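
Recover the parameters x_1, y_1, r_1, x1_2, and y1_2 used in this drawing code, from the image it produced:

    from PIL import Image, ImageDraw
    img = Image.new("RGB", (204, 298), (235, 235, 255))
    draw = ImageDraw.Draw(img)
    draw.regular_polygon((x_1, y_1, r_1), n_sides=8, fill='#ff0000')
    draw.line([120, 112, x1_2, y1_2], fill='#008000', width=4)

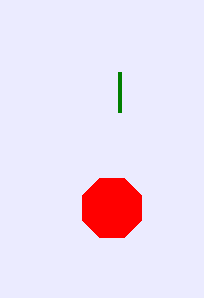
x_1 = 112, y_1 = 208, r_1 = 32, x1_2 = 120, y1_2 = 72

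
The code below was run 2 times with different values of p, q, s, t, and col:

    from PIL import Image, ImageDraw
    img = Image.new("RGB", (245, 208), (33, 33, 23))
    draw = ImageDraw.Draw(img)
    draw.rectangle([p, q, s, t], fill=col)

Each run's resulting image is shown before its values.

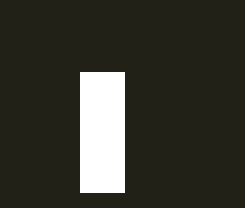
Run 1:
p = 80; q = 72; s = 124; t = 192; col = 'white'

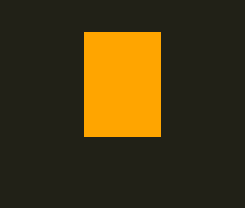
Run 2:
p = 84; q = 32; s = 160; t = 136; col = 'orange'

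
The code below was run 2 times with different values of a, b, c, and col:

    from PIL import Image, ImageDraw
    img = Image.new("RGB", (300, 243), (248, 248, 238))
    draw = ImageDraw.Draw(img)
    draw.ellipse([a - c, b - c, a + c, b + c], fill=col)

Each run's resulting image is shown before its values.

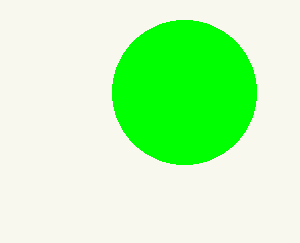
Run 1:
a = 184
b = 92
c = 72
col = 'lime'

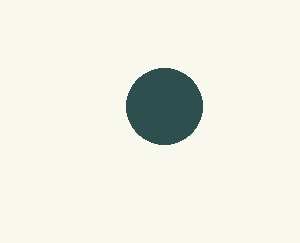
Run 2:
a = 164; b = 106; c = 38; col = 'darkslategray'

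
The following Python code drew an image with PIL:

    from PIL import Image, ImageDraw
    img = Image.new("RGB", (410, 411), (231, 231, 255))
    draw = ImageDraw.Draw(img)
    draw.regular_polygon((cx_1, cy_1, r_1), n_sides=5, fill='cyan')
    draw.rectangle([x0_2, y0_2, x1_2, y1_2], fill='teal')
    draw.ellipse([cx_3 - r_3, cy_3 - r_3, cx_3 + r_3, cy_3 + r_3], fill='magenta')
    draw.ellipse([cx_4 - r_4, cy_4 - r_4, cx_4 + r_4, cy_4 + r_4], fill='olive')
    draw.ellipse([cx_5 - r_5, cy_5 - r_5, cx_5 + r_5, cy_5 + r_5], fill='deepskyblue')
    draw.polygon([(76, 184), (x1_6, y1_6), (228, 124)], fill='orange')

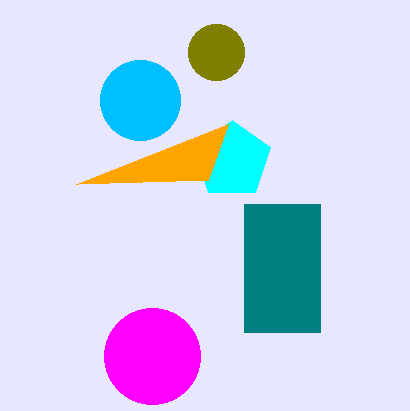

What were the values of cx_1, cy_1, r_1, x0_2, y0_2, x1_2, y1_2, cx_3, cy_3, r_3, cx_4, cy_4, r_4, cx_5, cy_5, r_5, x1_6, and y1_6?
cx_1 = 232
cy_1 = 160
r_1 = 40
x0_2 = 244
y0_2 = 204
x1_2 = 320
y1_2 = 332
cx_3 = 152
cy_3 = 356
r_3 = 48
cx_4 = 216
cy_4 = 52
r_4 = 28
cx_5 = 140
cy_5 = 100
r_5 = 40
x1_6 = 208
y1_6 = 180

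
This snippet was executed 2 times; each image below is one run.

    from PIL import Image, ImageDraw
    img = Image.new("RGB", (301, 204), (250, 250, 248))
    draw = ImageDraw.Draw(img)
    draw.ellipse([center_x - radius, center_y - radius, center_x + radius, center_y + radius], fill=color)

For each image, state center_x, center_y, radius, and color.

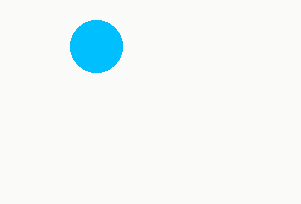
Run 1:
center_x = 96
center_y = 46
radius = 26
color = 'deepskyblue'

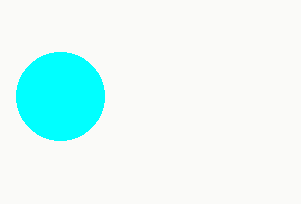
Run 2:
center_x = 60, center_y = 96, radius = 44, color = 'cyan'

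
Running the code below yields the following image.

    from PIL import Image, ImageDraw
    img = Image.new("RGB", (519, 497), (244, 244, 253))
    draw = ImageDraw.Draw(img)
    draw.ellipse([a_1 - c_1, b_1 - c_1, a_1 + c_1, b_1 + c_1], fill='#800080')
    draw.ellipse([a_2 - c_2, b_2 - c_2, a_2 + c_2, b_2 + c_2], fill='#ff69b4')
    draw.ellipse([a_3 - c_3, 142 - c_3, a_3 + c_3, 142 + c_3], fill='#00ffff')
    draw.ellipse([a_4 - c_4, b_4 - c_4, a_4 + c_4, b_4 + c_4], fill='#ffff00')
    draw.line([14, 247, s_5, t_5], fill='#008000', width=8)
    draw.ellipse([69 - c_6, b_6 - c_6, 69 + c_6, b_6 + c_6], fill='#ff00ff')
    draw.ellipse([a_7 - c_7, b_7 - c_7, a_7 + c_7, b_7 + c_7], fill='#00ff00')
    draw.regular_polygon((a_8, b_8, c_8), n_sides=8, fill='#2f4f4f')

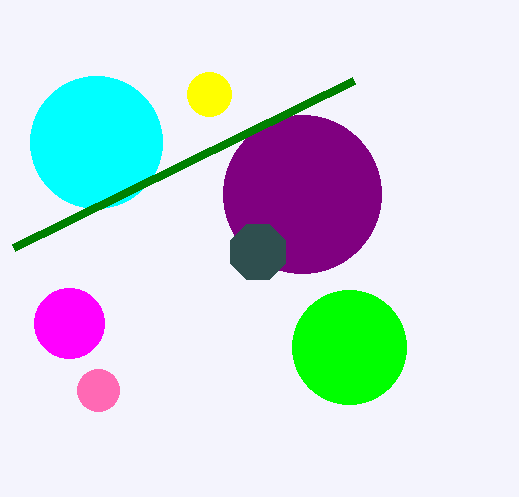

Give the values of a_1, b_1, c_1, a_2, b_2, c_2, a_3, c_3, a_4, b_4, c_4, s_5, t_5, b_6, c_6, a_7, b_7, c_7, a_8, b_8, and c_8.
a_1 = 302; b_1 = 194; c_1 = 79; a_2 = 98; b_2 = 390; c_2 = 21; a_3 = 96; c_3 = 66; a_4 = 209; b_4 = 94; c_4 = 22; s_5 = 354; t_5 = 80; b_6 = 323; c_6 = 35; a_7 = 349; b_7 = 347; c_7 = 57; a_8 = 258; b_8 = 252; c_8 = 30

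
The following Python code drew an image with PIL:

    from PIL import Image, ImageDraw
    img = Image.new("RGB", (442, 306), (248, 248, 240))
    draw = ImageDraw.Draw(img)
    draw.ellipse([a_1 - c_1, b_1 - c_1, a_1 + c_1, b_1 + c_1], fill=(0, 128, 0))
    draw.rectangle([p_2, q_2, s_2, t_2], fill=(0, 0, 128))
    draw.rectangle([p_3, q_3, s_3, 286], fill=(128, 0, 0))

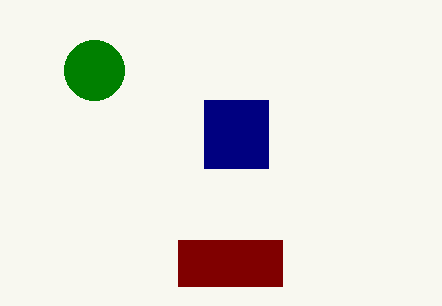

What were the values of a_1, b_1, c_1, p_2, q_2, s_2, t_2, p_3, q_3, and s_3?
a_1 = 94, b_1 = 70, c_1 = 30, p_2 = 204, q_2 = 100, s_2 = 268, t_2 = 168, p_3 = 178, q_3 = 240, s_3 = 282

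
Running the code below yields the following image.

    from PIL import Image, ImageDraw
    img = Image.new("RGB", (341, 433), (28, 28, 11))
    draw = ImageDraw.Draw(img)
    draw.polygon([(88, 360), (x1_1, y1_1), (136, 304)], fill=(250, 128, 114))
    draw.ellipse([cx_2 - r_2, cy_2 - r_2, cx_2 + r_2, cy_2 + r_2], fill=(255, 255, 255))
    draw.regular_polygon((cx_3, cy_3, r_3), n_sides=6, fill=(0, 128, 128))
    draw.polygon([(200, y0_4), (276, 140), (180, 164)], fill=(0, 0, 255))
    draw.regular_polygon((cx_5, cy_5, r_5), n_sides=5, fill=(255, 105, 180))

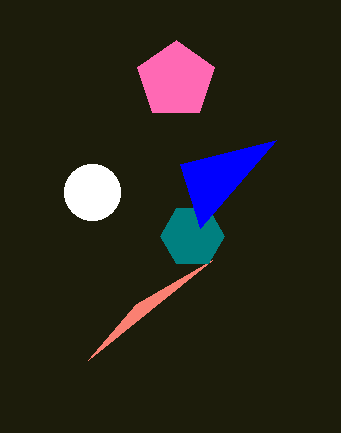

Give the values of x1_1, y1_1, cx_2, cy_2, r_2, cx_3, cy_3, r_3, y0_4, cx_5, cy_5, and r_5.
x1_1 = 212
y1_1 = 260
cx_2 = 92
cy_2 = 192
r_2 = 28
cx_3 = 192
cy_3 = 236
r_3 = 32
y0_4 = 228
cx_5 = 176
cy_5 = 80
r_5 = 40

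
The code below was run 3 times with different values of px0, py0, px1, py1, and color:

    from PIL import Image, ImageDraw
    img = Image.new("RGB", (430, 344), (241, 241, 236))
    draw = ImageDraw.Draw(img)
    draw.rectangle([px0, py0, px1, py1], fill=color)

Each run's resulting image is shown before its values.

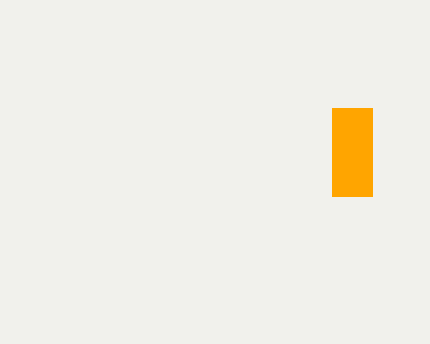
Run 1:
px0 = 332
py0 = 108
px1 = 372
py1 = 196
color = 'orange'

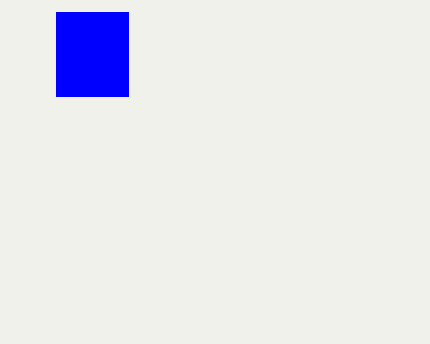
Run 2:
px0 = 56, py0 = 12, px1 = 128, py1 = 96, color = 'blue'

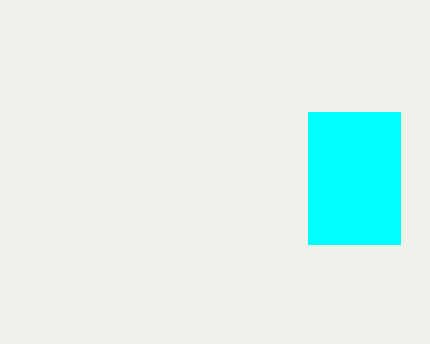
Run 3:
px0 = 308; py0 = 112; px1 = 400; py1 = 244; color = 'cyan'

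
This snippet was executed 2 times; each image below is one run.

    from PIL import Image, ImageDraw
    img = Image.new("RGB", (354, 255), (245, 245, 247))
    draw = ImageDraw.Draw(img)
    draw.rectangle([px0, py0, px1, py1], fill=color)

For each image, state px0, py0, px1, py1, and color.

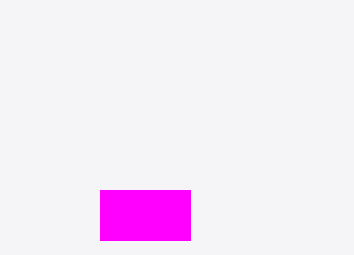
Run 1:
px0 = 100, py0 = 190, px1 = 190, py1 = 240, color = 'magenta'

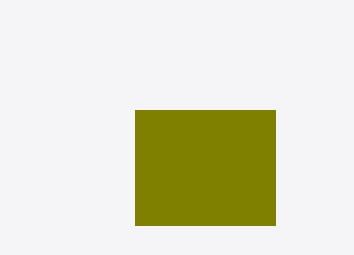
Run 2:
px0 = 135
py0 = 110
px1 = 275
py1 = 225
color = 'olive'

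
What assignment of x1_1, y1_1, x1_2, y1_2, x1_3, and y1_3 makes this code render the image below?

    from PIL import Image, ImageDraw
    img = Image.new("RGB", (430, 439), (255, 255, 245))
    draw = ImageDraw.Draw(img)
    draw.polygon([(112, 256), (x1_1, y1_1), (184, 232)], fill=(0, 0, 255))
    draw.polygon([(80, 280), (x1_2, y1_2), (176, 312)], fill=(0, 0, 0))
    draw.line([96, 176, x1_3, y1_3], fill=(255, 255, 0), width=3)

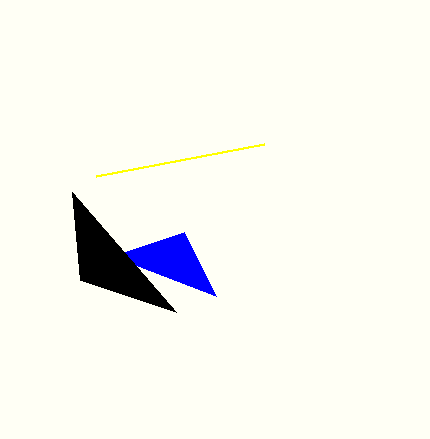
x1_1 = 216; y1_1 = 296; x1_2 = 72; y1_2 = 192; x1_3 = 264; y1_3 = 144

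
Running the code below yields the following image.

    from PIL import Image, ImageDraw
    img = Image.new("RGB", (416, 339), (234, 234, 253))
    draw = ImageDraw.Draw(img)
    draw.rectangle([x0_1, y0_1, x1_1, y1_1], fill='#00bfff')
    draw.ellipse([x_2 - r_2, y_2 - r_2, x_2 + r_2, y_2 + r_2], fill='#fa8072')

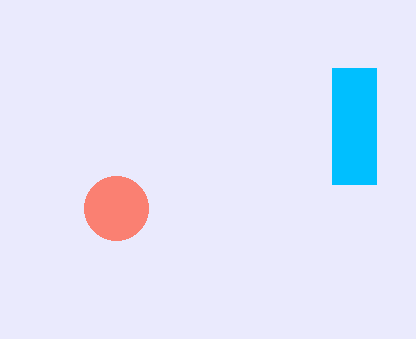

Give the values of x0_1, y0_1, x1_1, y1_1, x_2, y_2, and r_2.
x0_1 = 332; y0_1 = 68; x1_1 = 376; y1_1 = 184; x_2 = 116; y_2 = 208; r_2 = 32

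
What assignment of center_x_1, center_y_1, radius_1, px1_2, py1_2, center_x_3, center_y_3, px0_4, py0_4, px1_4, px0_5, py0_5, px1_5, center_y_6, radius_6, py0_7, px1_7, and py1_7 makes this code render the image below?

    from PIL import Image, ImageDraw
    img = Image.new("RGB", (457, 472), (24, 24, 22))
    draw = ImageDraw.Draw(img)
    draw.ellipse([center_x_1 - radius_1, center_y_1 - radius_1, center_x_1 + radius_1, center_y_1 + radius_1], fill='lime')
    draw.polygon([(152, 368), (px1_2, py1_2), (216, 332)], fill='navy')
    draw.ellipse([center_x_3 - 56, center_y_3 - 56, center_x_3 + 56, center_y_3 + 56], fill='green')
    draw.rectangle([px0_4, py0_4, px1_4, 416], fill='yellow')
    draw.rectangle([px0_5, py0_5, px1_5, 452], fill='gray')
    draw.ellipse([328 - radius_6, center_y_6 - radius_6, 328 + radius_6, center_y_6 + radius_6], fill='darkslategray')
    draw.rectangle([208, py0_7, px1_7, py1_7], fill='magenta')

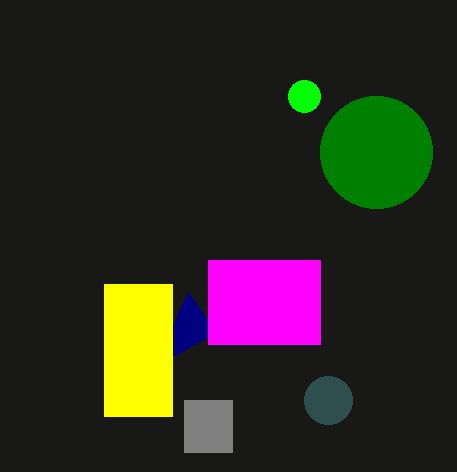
center_x_1 = 304; center_y_1 = 96; radius_1 = 16; px1_2 = 188; py1_2 = 292; center_x_3 = 376; center_y_3 = 152; px0_4 = 104; py0_4 = 284; px1_4 = 172; px0_5 = 184; py0_5 = 400; px1_5 = 232; center_y_6 = 400; radius_6 = 24; py0_7 = 260; px1_7 = 320; py1_7 = 344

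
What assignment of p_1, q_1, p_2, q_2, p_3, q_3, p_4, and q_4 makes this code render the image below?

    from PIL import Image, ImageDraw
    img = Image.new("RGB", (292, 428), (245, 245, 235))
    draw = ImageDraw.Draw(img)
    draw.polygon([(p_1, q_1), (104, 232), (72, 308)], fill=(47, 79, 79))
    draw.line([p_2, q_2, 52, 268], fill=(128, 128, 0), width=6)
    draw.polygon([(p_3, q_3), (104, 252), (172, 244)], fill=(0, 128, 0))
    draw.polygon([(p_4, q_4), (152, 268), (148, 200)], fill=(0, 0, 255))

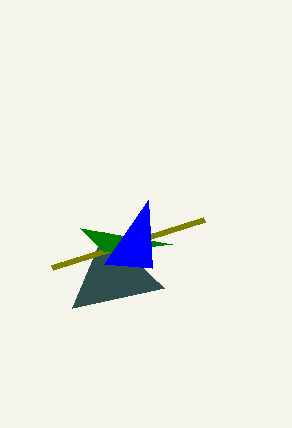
p_1 = 164; q_1 = 288; p_2 = 204; q_2 = 220; p_3 = 80; q_3 = 228; p_4 = 104; q_4 = 264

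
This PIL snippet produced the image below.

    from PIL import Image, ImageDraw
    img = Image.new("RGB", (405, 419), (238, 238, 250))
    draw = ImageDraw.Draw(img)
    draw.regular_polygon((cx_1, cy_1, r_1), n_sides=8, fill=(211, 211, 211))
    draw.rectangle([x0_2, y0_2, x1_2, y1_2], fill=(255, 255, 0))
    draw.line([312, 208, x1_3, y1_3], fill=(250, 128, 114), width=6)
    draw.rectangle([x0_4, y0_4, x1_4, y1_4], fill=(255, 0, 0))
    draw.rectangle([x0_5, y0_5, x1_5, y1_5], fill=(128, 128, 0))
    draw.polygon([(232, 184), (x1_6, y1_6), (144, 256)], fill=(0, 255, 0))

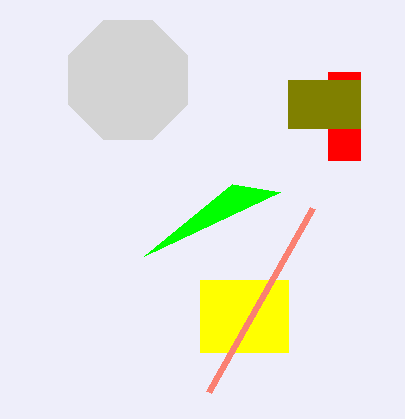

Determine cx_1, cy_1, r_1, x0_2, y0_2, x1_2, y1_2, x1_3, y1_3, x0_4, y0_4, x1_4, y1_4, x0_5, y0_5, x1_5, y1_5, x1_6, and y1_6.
cx_1 = 128, cy_1 = 80, r_1 = 64, x0_2 = 200, y0_2 = 280, x1_2 = 288, y1_2 = 352, x1_3 = 208, y1_3 = 392, x0_4 = 328, y0_4 = 72, x1_4 = 360, y1_4 = 160, x0_5 = 288, y0_5 = 80, x1_5 = 360, y1_5 = 128, x1_6 = 280, y1_6 = 192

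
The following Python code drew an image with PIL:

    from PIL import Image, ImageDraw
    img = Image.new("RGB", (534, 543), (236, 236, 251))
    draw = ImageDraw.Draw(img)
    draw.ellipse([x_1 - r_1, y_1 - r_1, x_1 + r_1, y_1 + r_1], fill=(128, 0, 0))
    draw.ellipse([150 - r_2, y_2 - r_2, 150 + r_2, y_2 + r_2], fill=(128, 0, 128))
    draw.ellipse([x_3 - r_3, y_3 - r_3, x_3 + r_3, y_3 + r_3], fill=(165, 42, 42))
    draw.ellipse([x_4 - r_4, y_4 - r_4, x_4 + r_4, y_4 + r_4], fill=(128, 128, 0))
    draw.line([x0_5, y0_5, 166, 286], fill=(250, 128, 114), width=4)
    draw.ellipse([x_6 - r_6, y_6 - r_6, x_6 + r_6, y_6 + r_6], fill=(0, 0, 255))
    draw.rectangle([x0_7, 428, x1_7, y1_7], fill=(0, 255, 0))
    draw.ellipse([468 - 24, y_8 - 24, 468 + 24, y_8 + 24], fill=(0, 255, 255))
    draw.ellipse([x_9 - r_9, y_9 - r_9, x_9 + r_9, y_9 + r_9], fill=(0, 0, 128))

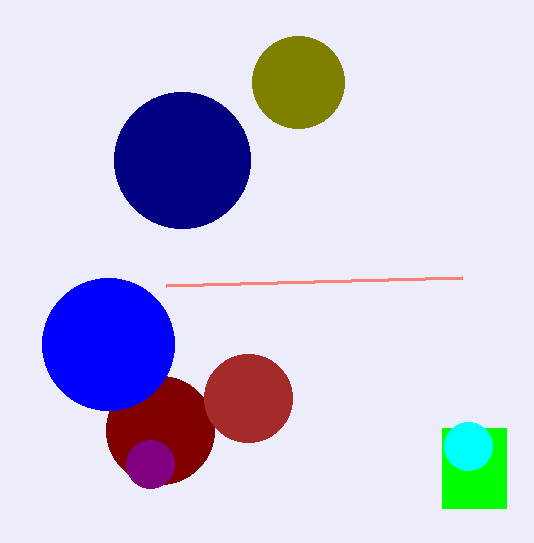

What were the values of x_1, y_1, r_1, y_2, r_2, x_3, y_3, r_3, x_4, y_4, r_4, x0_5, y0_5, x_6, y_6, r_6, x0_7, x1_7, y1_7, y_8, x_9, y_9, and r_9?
x_1 = 160, y_1 = 430, r_1 = 54, y_2 = 464, r_2 = 24, x_3 = 248, y_3 = 398, r_3 = 44, x_4 = 298, y_4 = 82, r_4 = 46, x0_5 = 462, y0_5 = 278, x_6 = 108, y_6 = 344, r_6 = 66, x0_7 = 442, x1_7 = 506, y1_7 = 508, y_8 = 446, x_9 = 182, y_9 = 160, r_9 = 68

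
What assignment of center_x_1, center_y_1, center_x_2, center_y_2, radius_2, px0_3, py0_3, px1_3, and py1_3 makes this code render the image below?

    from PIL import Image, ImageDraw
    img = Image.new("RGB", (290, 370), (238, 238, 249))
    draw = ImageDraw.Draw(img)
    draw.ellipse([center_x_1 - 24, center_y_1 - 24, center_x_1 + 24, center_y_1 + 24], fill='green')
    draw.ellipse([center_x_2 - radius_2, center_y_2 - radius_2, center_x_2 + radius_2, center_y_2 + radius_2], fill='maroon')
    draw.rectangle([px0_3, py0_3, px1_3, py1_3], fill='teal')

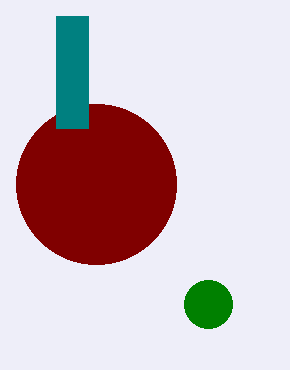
center_x_1 = 208; center_y_1 = 304; center_x_2 = 96; center_y_2 = 184; radius_2 = 80; px0_3 = 56; py0_3 = 16; px1_3 = 88; py1_3 = 128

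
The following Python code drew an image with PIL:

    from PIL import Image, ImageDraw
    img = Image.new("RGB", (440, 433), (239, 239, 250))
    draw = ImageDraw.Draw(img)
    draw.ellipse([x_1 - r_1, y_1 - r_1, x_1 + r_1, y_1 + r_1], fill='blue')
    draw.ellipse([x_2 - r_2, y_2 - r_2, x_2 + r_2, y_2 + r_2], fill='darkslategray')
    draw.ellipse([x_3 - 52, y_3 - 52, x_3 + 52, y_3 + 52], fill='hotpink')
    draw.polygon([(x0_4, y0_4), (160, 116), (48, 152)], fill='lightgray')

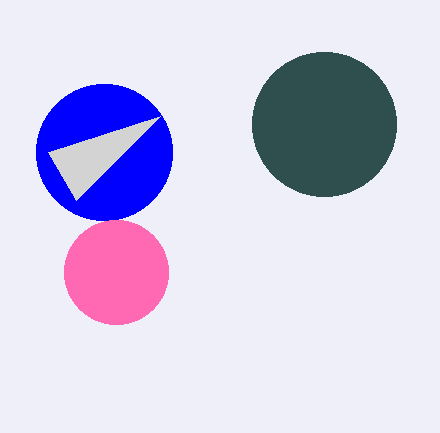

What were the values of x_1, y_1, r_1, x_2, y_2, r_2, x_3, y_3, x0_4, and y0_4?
x_1 = 104, y_1 = 152, r_1 = 68, x_2 = 324, y_2 = 124, r_2 = 72, x_3 = 116, y_3 = 272, x0_4 = 76, y0_4 = 200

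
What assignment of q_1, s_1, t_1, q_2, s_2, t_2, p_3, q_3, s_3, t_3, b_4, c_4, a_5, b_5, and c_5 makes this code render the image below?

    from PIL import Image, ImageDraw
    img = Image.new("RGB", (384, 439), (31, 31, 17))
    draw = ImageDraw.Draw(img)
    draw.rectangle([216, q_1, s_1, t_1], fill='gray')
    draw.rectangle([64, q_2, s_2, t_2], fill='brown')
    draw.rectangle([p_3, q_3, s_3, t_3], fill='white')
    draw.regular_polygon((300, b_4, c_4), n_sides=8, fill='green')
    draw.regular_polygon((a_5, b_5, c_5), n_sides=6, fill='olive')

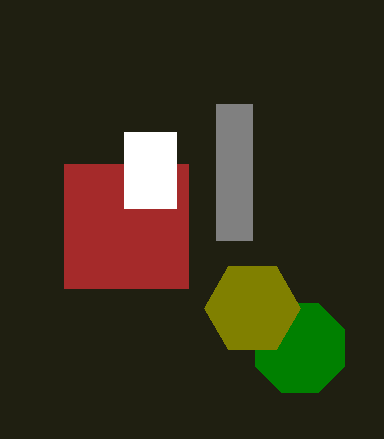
q_1 = 104
s_1 = 252
t_1 = 240
q_2 = 164
s_2 = 188
t_2 = 288
p_3 = 124
q_3 = 132
s_3 = 176
t_3 = 208
b_4 = 348
c_4 = 48
a_5 = 252
b_5 = 308
c_5 = 48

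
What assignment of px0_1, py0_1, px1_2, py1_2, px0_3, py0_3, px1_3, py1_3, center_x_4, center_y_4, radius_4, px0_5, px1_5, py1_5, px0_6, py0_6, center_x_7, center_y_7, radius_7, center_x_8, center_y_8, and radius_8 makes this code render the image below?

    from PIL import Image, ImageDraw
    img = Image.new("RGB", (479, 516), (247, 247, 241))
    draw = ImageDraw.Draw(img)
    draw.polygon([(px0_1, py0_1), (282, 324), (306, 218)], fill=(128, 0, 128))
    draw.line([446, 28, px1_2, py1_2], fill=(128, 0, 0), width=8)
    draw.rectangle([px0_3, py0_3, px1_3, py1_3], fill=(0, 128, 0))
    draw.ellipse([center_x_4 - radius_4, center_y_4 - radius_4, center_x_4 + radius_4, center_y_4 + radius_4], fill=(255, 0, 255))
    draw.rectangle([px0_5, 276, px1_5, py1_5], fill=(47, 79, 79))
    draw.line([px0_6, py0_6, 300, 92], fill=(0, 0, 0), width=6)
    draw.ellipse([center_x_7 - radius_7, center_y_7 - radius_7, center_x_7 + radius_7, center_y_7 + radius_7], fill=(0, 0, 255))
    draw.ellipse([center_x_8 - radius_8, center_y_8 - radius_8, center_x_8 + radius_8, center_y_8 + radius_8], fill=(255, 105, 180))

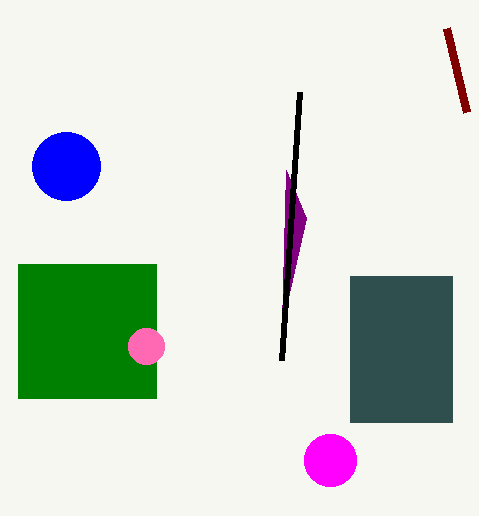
px0_1 = 286, py0_1 = 170, px1_2 = 466, py1_2 = 112, px0_3 = 18, py0_3 = 264, px1_3 = 156, py1_3 = 398, center_x_4 = 330, center_y_4 = 460, radius_4 = 26, px0_5 = 350, px1_5 = 452, py1_5 = 422, px0_6 = 282, py0_6 = 360, center_x_7 = 66, center_y_7 = 166, radius_7 = 34, center_x_8 = 146, center_y_8 = 346, radius_8 = 18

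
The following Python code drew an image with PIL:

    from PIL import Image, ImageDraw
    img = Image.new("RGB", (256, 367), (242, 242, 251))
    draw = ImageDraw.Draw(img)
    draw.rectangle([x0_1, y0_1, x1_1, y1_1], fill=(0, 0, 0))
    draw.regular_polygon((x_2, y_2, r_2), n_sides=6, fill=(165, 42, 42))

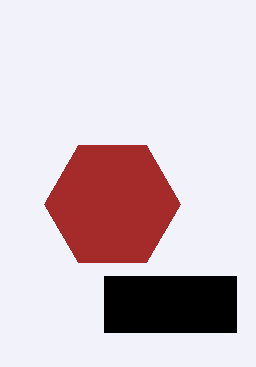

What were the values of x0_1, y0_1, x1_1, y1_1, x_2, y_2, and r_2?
x0_1 = 104; y0_1 = 276; x1_1 = 236; y1_1 = 332; x_2 = 112; y_2 = 204; r_2 = 68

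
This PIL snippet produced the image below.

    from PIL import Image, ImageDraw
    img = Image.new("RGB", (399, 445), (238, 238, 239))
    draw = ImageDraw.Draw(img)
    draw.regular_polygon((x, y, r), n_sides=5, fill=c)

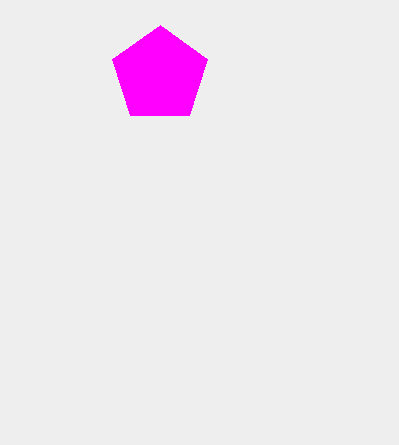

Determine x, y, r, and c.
x = 160
y = 75
r = 50
c = 'magenta'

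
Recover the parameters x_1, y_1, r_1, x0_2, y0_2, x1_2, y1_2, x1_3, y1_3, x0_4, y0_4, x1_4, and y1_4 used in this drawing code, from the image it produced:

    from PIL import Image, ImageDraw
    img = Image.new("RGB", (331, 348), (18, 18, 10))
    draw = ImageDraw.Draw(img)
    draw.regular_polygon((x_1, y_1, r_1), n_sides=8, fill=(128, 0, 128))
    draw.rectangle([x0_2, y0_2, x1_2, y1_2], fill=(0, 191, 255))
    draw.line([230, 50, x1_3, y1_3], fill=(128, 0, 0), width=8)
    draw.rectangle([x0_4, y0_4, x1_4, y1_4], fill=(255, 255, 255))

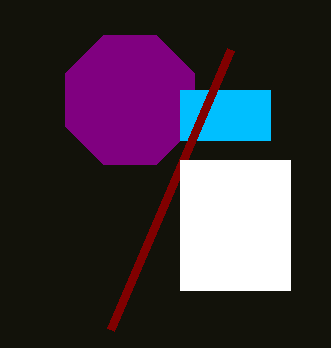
x_1 = 130, y_1 = 100, r_1 = 70, x0_2 = 180, y0_2 = 90, x1_2 = 270, y1_2 = 140, x1_3 = 110, y1_3 = 330, x0_4 = 180, y0_4 = 160, x1_4 = 290, y1_4 = 290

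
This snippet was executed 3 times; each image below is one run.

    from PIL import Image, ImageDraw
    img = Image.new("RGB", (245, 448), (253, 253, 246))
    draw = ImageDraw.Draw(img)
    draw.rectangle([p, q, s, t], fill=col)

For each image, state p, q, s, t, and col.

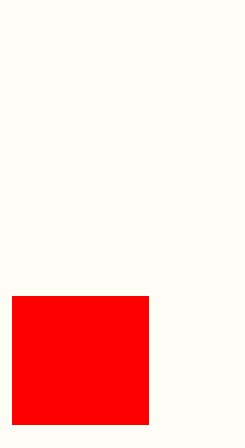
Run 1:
p = 12, q = 296, s = 148, t = 424, col = 'red'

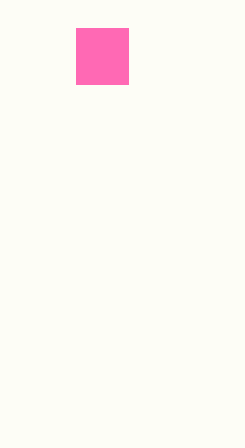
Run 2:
p = 76
q = 28
s = 128
t = 84
col = 'hotpink'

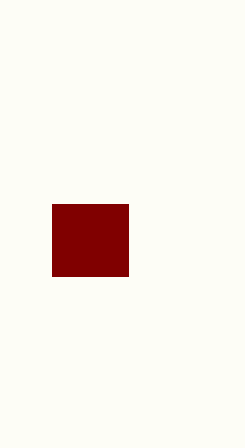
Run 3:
p = 52, q = 204, s = 128, t = 276, col = 'maroon'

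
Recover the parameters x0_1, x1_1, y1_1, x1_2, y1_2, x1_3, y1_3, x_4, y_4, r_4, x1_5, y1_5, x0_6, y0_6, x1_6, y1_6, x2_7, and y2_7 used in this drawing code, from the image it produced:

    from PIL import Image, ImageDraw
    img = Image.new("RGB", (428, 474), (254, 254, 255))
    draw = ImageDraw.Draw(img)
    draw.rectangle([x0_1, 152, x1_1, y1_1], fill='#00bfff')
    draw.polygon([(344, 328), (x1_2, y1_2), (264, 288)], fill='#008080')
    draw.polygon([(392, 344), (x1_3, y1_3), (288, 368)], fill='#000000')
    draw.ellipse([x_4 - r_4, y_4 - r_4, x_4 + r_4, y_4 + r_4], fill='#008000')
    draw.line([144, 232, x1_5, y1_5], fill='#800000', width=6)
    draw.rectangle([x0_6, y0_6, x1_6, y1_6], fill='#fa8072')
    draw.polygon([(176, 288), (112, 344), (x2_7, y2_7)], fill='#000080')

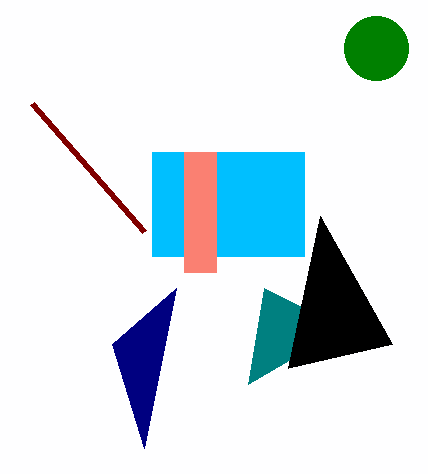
x0_1 = 152
x1_1 = 304
y1_1 = 256
x1_2 = 248
y1_2 = 384
x1_3 = 320
y1_3 = 216
x_4 = 376
y_4 = 48
r_4 = 32
x1_5 = 32
y1_5 = 104
x0_6 = 184
y0_6 = 152
x1_6 = 216
y1_6 = 272
x2_7 = 144
y2_7 = 448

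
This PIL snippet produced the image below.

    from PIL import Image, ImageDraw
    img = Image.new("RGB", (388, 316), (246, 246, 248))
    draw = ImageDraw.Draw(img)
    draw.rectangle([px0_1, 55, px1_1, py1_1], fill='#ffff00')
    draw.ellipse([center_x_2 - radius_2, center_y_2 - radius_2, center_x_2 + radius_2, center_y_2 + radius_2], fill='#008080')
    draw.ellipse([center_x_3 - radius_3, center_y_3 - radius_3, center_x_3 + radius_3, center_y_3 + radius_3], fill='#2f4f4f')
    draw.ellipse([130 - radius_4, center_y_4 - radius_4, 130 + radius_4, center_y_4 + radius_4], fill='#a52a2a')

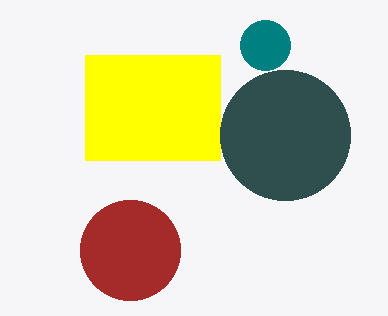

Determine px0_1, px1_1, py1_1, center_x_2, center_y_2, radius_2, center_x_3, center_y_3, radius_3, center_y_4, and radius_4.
px0_1 = 85; px1_1 = 220; py1_1 = 160; center_x_2 = 265; center_y_2 = 45; radius_2 = 25; center_x_3 = 285; center_y_3 = 135; radius_3 = 65; center_y_4 = 250; radius_4 = 50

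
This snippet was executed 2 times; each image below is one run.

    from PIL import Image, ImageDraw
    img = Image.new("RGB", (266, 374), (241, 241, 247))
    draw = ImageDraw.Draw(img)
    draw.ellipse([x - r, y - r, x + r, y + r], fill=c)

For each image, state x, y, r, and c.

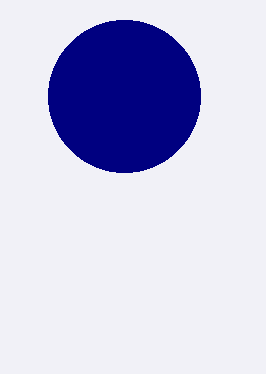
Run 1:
x = 124; y = 96; r = 76; c = 'navy'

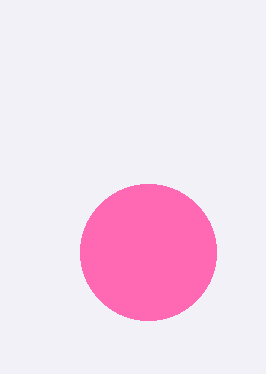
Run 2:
x = 148; y = 252; r = 68; c = 'hotpink'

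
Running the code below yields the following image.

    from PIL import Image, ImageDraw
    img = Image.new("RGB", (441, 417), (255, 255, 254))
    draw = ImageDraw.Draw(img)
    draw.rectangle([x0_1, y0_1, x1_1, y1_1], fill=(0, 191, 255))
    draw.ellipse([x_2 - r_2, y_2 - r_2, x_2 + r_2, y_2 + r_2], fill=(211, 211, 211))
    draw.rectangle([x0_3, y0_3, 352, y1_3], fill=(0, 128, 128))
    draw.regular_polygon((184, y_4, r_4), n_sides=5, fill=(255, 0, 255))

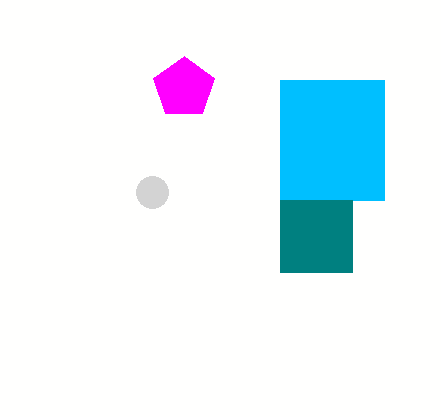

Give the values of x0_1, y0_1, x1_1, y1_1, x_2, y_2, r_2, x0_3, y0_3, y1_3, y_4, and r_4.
x0_1 = 280; y0_1 = 80; x1_1 = 384; y1_1 = 200; x_2 = 152; y_2 = 192; r_2 = 16; x0_3 = 280; y0_3 = 200; y1_3 = 272; y_4 = 88; r_4 = 32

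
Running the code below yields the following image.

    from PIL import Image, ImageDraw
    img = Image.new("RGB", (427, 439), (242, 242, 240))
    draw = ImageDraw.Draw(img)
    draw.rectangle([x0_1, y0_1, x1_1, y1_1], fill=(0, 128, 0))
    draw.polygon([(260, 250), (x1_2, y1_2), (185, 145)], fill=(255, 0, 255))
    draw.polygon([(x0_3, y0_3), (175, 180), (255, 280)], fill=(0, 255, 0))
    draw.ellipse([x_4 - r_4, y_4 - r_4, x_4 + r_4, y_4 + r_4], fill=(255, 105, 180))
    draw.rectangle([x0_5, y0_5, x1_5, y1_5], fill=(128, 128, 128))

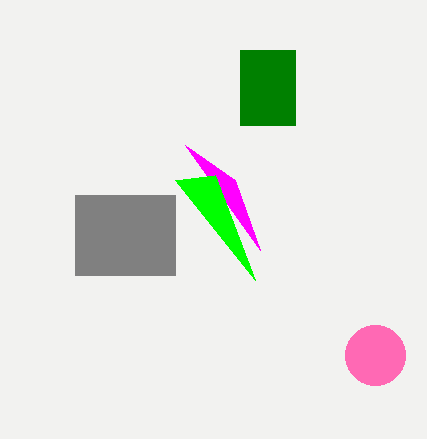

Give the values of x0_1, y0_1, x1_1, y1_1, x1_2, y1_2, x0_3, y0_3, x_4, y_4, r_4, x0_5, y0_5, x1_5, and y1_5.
x0_1 = 240
y0_1 = 50
x1_1 = 295
y1_1 = 125
x1_2 = 235
y1_2 = 180
x0_3 = 215
y0_3 = 175
x_4 = 375
y_4 = 355
r_4 = 30
x0_5 = 75
y0_5 = 195
x1_5 = 175
y1_5 = 275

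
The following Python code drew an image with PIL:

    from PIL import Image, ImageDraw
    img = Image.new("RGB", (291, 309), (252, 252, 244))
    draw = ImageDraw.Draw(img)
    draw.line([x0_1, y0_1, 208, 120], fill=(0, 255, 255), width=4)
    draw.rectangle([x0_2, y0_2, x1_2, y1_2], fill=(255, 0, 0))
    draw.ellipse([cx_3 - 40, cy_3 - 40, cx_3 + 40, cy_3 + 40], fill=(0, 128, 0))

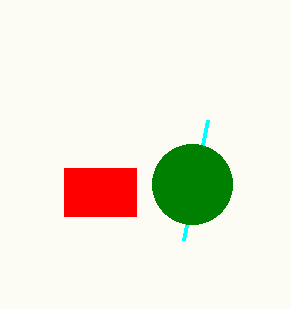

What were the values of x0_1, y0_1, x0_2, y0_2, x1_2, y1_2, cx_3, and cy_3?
x0_1 = 184
y0_1 = 240
x0_2 = 64
y0_2 = 168
x1_2 = 136
y1_2 = 216
cx_3 = 192
cy_3 = 184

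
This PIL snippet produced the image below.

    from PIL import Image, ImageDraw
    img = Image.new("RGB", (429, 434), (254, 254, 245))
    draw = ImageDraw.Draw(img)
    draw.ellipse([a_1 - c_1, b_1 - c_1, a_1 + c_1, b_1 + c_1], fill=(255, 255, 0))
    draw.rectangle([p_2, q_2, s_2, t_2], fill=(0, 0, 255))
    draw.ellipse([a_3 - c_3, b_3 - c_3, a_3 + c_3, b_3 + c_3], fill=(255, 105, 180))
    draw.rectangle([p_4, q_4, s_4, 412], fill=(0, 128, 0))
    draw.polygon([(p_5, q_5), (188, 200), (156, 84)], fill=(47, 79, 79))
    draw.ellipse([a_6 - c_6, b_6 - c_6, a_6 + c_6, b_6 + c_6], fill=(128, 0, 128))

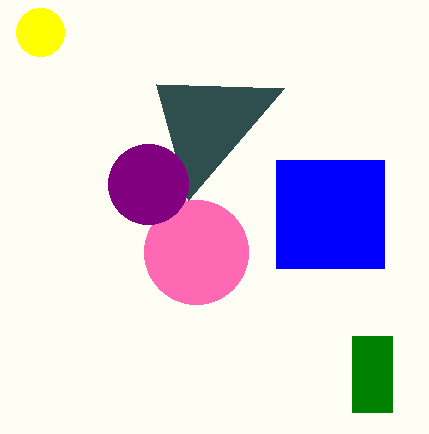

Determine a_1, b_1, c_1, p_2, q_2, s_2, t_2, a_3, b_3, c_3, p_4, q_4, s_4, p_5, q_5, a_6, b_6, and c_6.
a_1 = 40; b_1 = 32; c_1 = 24; p_2 = 276; q_2 = 160; s_2 = 384; t_2 = 268; a_3 = 196; b_3 = 252; c_3 = 52; p_4 = 352; q_4 = 336; s_4 = 392; p_5 = 284; q_5 = 88; a_6 = 148; b_6 = 184; c_6 = 40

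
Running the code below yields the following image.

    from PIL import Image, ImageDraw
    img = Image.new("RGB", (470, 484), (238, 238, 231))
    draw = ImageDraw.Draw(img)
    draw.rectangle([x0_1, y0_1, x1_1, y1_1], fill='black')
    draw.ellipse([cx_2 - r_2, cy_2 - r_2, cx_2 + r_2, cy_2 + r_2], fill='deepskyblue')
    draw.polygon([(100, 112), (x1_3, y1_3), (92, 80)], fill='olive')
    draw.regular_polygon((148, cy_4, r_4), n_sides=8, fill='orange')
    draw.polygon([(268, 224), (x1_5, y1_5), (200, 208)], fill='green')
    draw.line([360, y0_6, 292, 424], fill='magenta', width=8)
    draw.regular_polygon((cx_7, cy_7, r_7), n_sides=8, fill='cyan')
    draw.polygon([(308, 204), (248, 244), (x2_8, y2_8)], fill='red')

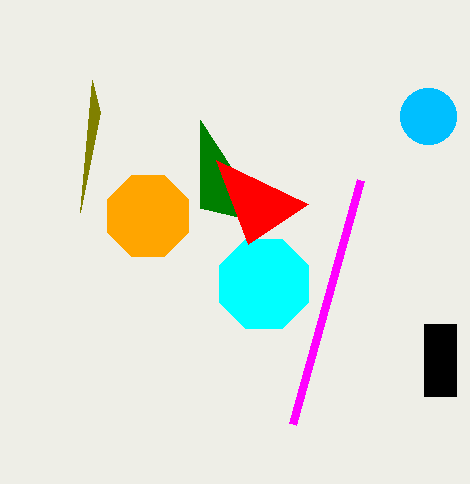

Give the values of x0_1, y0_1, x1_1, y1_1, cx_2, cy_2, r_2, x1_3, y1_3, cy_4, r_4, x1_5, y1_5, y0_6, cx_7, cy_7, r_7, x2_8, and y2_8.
x0_1 = 424, y0_1 = 324, x1_1 = 456, y1_1 = 396, cx_2 = 428, cy_2 = 116, r_2 = 28, x1_3 = 80, y1_3 = 212, cy_4 = 216, r_4 = 44, x1_5 = 200, y1_5 = 120, y0_6 = 180, cx_7 = 264, cy_7 = 284, r_7 = 48, x2_8 = 216, y2_8 = 160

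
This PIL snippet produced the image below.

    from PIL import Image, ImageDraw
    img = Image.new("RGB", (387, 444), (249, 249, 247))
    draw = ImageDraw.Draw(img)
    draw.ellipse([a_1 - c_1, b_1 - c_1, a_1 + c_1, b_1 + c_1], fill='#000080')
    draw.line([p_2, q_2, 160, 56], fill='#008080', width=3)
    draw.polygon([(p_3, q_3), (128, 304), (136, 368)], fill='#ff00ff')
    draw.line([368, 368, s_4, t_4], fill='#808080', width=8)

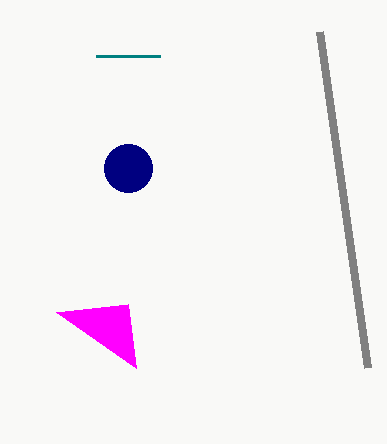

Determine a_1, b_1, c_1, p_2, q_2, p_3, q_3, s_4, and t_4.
a_1 = 128; b_1 = 168; c_1 = 24; p_2 = 96; q_2 = 56; p_3 = 56; q_3 = 312; s_4 = 320; t_4 = 32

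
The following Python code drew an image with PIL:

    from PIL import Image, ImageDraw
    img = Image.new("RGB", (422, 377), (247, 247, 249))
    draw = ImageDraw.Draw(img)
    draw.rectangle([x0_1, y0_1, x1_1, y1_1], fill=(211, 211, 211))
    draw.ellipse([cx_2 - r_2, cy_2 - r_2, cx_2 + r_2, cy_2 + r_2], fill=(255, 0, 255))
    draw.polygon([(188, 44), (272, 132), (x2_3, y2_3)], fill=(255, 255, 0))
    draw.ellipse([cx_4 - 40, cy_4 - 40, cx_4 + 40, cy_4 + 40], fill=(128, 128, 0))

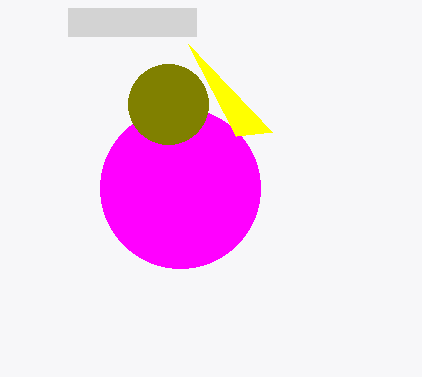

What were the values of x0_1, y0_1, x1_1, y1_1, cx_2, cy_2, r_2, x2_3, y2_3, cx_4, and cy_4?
x0_1 = 68
y0_1 = 8
x1_1 = 196
y1_1 = 36
cx_2 = 180
cy_2 = 188
r_2 = 80
x2_3 = 236
y2_3 = 136
cx_4 = 168
cy_4 = 104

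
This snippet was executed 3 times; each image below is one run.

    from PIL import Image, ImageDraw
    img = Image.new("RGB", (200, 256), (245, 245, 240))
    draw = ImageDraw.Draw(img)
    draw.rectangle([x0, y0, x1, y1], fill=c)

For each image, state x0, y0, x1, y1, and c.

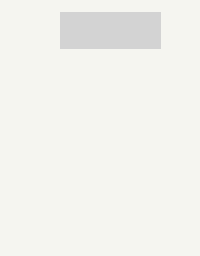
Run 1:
x0 = 60, y0 = 12, x1 = 160, y1 = 48, c = 'lightgray'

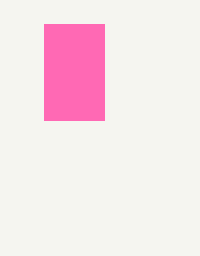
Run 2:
x0 = 44, y0 = 24, x1 = 104, y1 = 120, c = 'hotpink'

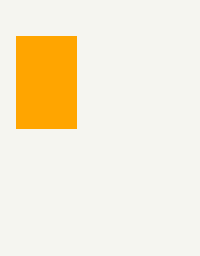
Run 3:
x0 = 16; y0 = 36; x1 = 76; y1 = 128; c = 'orange'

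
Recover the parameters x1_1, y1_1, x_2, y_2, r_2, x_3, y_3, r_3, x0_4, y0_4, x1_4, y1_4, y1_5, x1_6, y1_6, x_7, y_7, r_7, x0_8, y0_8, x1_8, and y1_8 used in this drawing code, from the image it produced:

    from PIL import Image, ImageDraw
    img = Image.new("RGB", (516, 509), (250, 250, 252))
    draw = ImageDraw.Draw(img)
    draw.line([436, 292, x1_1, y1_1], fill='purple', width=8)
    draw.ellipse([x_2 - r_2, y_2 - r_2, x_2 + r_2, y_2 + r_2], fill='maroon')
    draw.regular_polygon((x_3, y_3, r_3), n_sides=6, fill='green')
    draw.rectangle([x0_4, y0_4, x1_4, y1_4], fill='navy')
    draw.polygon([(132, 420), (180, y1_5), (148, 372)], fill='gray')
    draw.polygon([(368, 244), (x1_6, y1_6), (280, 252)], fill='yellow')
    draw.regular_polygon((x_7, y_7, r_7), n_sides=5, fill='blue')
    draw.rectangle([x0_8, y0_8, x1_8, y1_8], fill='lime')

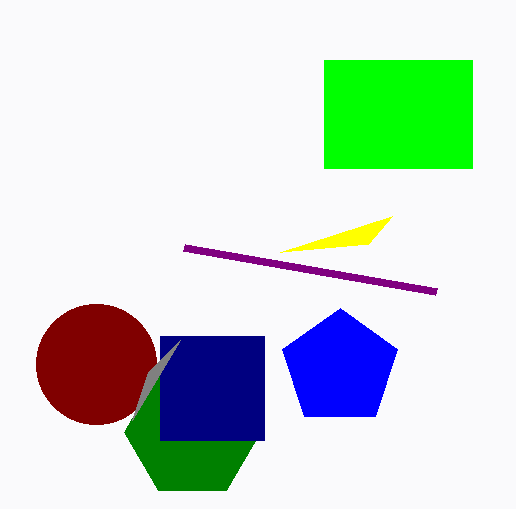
x1_1 = 184, y1_1 = 248, x_2 = 96, y_2 = 364, r_2 = 60, x_3 = 192, y_3 = 432, r_3 = 68, x0_4 = 160, y0_4 = 336, x1_4 = 264, y1_4 = 440, y1_5 = 340, x1_6 = 392, y1_6 = 216, x_7 = 340, y_7 = 368, r_7 = 60, x0_8 = 324, y0_8 = 60, x1_8 = 472, y1_8 = 168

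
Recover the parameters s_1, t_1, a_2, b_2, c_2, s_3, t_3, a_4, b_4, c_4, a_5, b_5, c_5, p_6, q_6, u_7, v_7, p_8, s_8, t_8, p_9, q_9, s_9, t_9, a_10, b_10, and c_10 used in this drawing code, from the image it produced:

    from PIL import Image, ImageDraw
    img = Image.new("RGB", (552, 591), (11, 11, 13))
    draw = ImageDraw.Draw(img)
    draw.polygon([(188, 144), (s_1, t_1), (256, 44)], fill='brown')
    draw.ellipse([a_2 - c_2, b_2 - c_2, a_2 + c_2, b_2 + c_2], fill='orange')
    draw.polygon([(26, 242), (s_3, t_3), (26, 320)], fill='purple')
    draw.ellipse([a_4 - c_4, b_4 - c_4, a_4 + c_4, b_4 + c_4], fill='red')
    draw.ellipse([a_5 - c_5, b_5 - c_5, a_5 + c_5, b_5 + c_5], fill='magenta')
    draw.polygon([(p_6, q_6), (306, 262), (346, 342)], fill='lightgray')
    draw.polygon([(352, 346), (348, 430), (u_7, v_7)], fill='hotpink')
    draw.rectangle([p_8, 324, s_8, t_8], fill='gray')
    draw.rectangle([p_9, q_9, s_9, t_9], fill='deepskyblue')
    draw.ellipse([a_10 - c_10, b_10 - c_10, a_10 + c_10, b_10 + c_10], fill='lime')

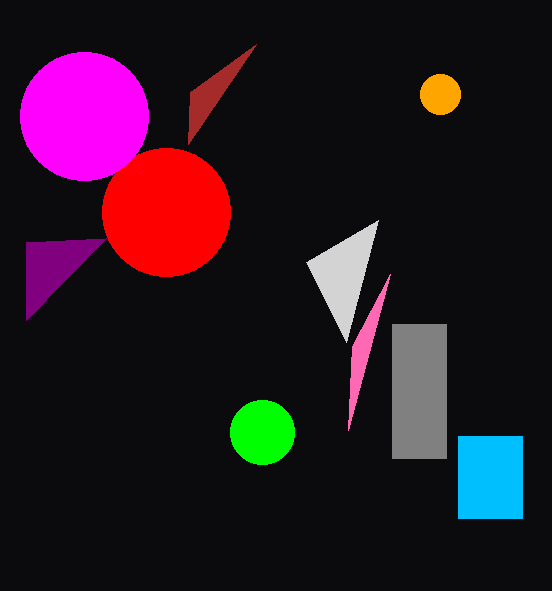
s_1 = 190, t_1 = 92, a_2 = 440, b_2 = 94, c_2 = 20, s_3 = 106, t_3 = 238, a_4 = 166, b_4 = 212, c_4 = 64, a_5 = 84, b_5 = 116, c_5 = 64, p_6 = 378, q_6 = 220, u_7 = 390, v_7 = 274, p_8 = 392, s_8 = 446, t_8 = 458, p_9 = 458, q_9 = 436, s_9 = 522, t_9 = 518, a_10 = 262, b_10 = 432, c_10 = 32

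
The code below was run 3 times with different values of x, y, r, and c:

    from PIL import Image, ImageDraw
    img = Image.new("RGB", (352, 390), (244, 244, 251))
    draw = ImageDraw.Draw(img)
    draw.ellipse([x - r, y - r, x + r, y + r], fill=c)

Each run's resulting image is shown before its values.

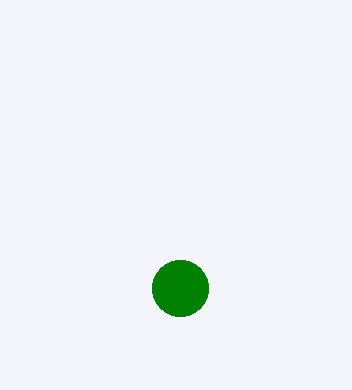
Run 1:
x = 180
y = 288
r = 28
c = 'green'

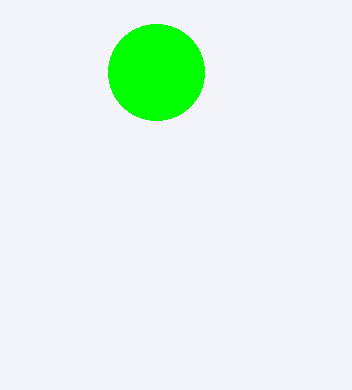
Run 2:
x = 156, y = 72, r = 48, c = 'lime'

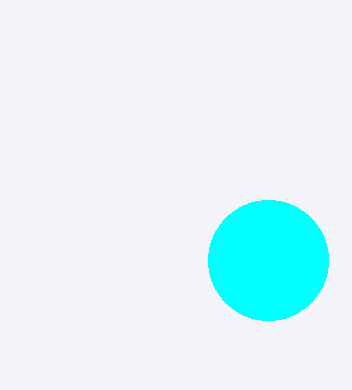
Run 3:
x = 268; y = 260; r = 60; c = 'cyan'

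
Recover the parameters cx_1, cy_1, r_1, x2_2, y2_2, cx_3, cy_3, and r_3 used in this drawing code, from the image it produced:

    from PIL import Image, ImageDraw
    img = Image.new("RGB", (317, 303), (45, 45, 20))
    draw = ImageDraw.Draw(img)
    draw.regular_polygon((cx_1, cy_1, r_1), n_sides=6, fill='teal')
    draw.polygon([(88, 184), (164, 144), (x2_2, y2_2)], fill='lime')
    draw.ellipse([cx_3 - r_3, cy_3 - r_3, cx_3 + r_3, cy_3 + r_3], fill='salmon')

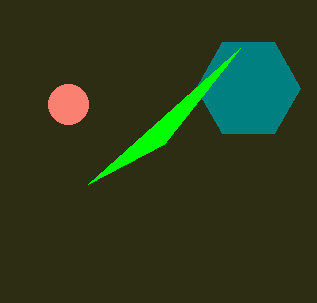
cx_1 = 248
cy_1 = 88
r_1 = 52
x2_2 = 240
y2_2 = 48
cx_3 = 68
cy_3 = 104
r_3 = 20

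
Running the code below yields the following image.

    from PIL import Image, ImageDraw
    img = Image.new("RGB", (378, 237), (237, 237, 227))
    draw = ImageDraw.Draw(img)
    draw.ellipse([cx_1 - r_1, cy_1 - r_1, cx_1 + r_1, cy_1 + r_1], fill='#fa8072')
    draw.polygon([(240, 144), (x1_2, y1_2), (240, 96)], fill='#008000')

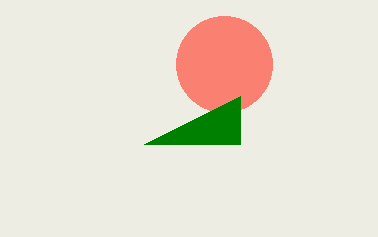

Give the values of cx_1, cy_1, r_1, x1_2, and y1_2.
cx_1 = 224; cy_1 = 64; r_1 = 48; x1_2 = 144; y1_2 = 144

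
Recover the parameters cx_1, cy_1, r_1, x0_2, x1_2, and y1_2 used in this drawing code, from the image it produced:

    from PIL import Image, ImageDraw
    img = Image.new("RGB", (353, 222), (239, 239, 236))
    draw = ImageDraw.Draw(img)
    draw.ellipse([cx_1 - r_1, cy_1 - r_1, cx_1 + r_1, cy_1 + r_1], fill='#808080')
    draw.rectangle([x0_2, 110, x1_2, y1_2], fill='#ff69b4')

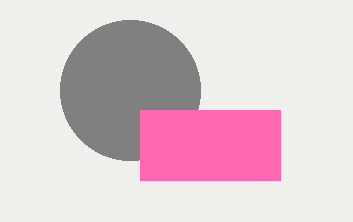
cx_1 = 130; cy_1 = 90; r_1 = 70; x0_2 = 140; x1_2 = 280; y1_2 = 180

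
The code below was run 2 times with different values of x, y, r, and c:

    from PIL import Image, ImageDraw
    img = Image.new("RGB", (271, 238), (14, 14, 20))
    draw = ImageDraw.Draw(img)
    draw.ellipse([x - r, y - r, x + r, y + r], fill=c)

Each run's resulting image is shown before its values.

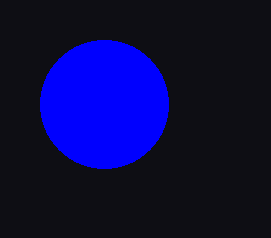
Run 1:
x = 104, y = 104, r = 64, c = 'blue'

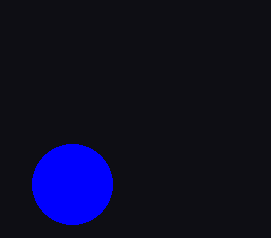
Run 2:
x = 72; y = 184; r = 40; c = 'blue'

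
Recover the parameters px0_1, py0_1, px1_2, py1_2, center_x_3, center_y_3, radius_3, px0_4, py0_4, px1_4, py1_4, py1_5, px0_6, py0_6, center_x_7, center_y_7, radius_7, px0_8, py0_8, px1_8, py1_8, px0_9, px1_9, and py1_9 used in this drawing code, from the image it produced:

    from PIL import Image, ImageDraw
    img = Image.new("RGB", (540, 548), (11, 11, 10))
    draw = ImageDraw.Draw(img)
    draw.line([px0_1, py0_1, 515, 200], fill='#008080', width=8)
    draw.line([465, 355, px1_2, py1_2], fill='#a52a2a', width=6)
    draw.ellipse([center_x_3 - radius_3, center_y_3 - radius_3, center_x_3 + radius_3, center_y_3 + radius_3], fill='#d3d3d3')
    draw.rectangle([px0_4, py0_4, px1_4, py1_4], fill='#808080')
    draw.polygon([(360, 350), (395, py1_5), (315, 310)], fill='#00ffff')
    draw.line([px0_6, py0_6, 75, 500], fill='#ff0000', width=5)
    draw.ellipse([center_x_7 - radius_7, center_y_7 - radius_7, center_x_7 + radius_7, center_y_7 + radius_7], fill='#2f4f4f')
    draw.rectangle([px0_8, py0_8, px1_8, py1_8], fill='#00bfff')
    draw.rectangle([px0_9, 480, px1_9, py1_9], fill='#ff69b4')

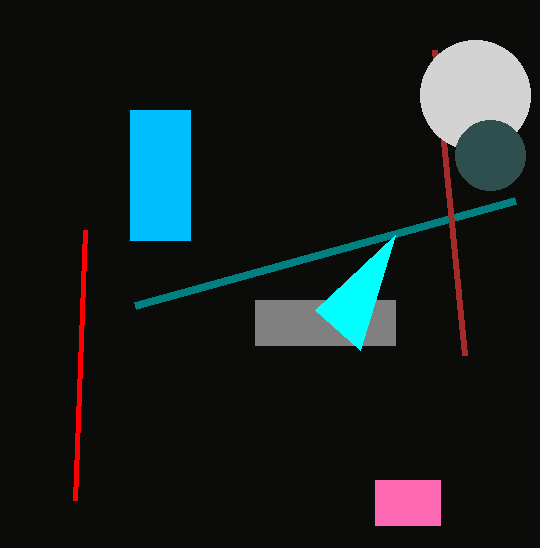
px0_1 = 135, py0_1 = 305, px1_2 = 435, py1_2 = 50, center_x_3 = 475, center_y_3 = 95, radius_3 = 55, px0_4 = 255, py0_4 = 300, px1_4 = 395, py1_4 = 345, py1_5 = 235, px0_6 = 85, py0_6 = 230, center_x_7 = 490, center_y_7 = 155, radius_7 = 35, px0_8 = 130, py0_8 = 110, px1_8 = 190, py1_8 = 240, px0_9 = 375, px1_9 = 440, py1_9 = 525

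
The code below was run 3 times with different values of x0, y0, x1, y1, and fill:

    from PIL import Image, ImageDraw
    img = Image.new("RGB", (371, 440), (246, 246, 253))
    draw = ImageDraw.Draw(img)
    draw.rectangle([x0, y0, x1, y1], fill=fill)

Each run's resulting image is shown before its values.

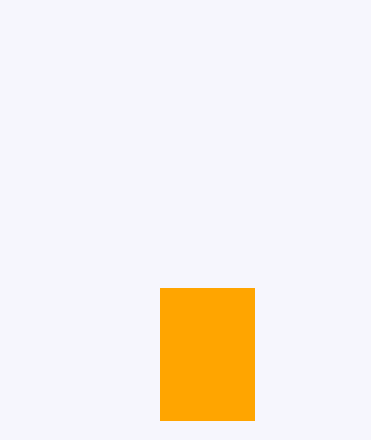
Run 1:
x0 = 160
y0 = 288
x1 = 254
y1 = 420
fill = 'orange'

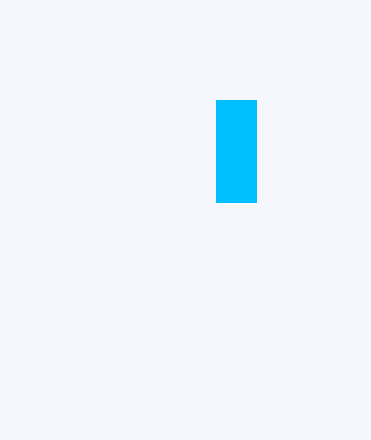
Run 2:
x0 = 216
y0 = 100
x1 = 256
y1 = 202
fill = 'deepskyblue'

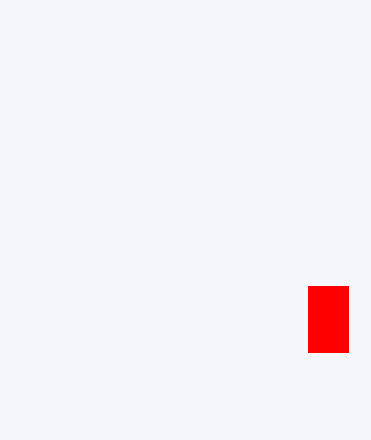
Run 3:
x0 = 308, y0 = 286, x1 = 348, y1 = 352, fill = 'red'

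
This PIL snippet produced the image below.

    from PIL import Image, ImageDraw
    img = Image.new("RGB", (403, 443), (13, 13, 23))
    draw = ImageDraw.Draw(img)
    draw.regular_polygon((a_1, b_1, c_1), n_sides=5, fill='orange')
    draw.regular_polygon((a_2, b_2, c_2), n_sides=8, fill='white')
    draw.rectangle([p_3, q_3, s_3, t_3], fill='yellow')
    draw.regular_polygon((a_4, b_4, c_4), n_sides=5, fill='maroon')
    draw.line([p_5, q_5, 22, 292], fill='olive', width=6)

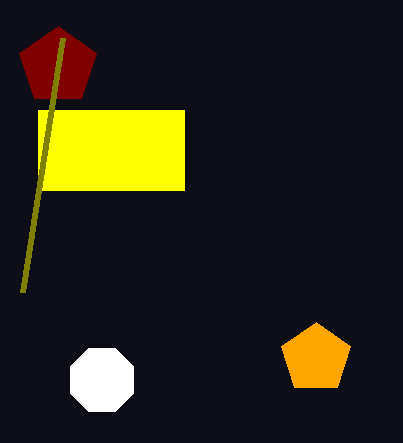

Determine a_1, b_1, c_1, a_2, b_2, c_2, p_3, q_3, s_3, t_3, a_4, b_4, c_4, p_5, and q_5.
a_1 = 316
b_1 = 358
c_1 = 36
a_2 = 102
b_2 = 380
c_2 = 34
p_3 = 38
q_3 = 110
s_3 = 184
t_3 = 190
a_4 = 58
b_4 = 66
c_4 = 40
p_5 = 62
q_5 = 38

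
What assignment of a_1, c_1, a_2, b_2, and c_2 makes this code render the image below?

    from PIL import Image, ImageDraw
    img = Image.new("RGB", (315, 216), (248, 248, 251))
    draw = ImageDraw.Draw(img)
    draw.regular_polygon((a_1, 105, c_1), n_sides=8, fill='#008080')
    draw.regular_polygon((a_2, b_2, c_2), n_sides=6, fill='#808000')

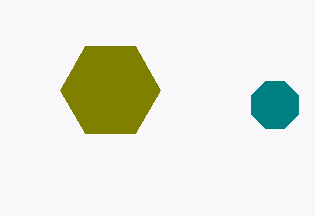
a_1 = 275, c_1 = 25, a_2 = 110, b_2 = 90, c_2 = 50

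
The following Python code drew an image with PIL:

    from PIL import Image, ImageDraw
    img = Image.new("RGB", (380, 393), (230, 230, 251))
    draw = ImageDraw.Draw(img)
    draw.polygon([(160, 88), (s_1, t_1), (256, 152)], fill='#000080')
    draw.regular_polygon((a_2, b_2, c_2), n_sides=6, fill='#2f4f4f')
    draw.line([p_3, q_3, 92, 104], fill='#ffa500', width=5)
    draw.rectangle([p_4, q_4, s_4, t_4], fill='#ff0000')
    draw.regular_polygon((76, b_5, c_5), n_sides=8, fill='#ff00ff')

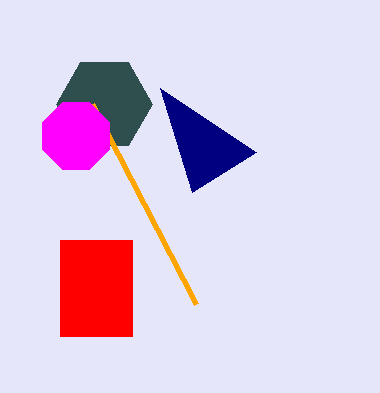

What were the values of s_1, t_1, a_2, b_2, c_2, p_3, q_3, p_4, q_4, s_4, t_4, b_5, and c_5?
s_1 = 192; t_1 = 192; a_2 = 104; b_2 = 104; c_2 = 48; p_3 = 196; q_3 = 304; p_4 = 60; q_4 = 240; s_4 = 132; t_4 = 336; b_5 = 136; c_5 = 36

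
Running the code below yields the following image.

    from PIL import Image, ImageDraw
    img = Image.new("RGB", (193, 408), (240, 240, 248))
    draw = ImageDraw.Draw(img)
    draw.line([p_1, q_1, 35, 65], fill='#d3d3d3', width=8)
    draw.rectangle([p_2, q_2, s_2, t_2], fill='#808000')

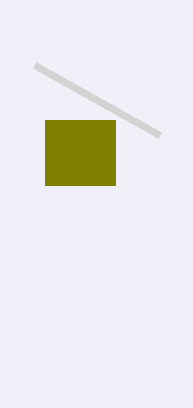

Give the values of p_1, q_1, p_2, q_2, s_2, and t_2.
p_1 = 160, q_1 = 135, p_2 = 45, q_2 = 120, s_2 = 115, t_2 = 185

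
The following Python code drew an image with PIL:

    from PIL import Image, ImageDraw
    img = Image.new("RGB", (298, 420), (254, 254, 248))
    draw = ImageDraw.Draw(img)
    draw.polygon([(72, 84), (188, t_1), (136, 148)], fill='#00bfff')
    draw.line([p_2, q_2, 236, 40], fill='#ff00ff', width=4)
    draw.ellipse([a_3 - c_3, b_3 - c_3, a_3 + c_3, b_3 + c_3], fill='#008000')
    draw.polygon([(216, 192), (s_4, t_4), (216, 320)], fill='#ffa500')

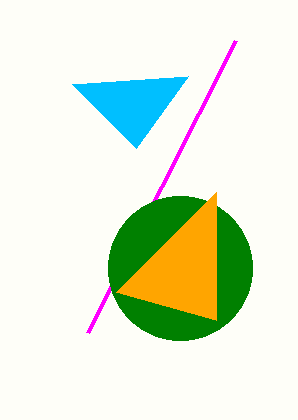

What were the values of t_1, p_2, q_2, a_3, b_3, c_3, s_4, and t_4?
t_1 = 76
p_2 = 88
q_2 = 332
a_3 = 180
b_3 = 268
c_3 = 72
s_4 = 116
t_4 = 292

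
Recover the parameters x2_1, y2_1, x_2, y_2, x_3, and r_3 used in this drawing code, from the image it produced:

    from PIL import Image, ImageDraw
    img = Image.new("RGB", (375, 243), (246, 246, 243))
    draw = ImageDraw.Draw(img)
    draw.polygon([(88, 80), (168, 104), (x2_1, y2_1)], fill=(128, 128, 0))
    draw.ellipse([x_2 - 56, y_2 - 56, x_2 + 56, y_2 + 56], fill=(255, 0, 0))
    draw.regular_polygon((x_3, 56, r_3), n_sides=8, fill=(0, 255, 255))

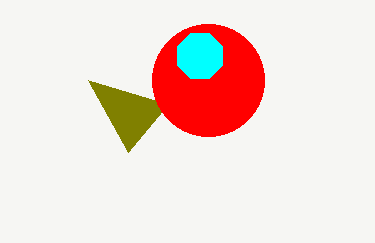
x2_1 = 128; y2_1 = 152; x_2 = 208; y_2 = 80; x_3 = 200; r_3 = 24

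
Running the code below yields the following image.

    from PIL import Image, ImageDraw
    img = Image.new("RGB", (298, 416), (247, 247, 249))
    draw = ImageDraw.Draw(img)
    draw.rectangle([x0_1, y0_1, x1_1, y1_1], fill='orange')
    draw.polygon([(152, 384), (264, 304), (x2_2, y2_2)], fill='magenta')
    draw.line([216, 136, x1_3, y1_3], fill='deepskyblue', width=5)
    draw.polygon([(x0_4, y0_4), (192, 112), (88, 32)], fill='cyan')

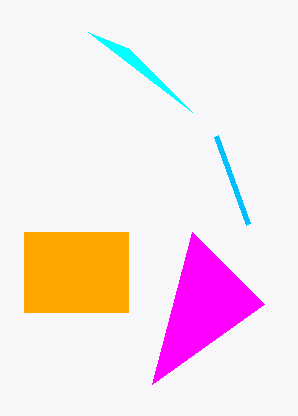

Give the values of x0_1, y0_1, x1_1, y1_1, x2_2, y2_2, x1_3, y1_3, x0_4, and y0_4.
x0_1 = 24
y0_1 = 232
x1_1 = 128
y1_1 = 312
x2_2 = 192
y2_2 = 232
x1_3 = 248
y1_3 = 224
x0_4 = 128
y0_4 = 48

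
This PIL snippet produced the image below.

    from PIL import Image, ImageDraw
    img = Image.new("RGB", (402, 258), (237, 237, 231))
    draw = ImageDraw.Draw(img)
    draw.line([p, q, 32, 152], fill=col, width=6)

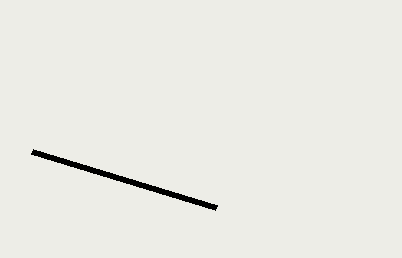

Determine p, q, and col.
p = 216, q = 208, col = 'black'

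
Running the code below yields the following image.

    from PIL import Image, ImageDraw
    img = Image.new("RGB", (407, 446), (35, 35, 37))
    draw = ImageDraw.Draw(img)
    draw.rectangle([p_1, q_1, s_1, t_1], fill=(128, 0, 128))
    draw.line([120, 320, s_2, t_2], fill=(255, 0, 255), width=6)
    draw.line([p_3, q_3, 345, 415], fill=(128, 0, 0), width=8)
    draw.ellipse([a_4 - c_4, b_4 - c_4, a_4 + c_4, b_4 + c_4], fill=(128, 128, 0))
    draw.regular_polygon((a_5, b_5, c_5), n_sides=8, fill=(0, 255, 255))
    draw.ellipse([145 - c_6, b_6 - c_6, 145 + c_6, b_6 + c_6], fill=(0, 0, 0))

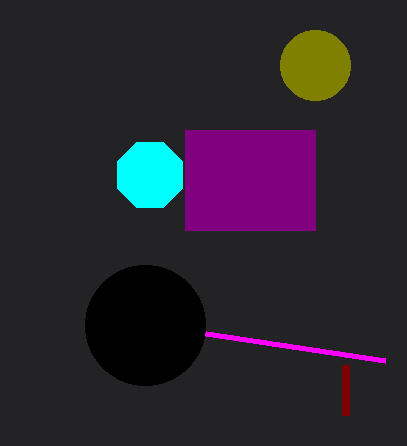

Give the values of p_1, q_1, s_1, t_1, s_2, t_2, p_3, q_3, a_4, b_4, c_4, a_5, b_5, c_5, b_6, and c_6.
p_1 = 185, q_1 = 130, s_1 = 315, t_1 = 230, s_2 = 385, t_2 = 360, p_3 = 345, q_3 = 365, a_4 = 315, b_4 = 65, c_4 = 35, a_5 = 150, b_5 = 175, c_5 = 35, b_6 = 325, c_6 = 60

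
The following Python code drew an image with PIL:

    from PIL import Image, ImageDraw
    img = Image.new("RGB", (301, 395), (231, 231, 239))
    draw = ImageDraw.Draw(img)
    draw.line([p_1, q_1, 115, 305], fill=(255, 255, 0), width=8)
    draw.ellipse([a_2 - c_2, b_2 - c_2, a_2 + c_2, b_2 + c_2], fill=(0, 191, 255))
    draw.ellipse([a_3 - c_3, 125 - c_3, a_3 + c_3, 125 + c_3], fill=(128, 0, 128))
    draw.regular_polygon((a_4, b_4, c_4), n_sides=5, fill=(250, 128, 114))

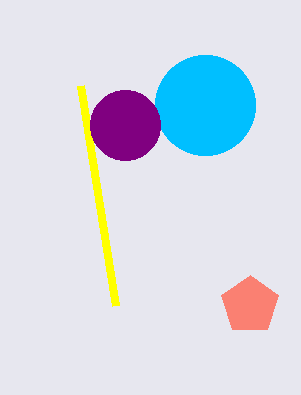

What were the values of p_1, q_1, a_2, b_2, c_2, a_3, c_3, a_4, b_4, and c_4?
p_1 = 80, q_1 = 85, a_2 = 205, b_2 = 105, c_2 = 50, a_3 = 125, c_3 = 35, a_4 = 250, b_4 = 305, c_4 = 30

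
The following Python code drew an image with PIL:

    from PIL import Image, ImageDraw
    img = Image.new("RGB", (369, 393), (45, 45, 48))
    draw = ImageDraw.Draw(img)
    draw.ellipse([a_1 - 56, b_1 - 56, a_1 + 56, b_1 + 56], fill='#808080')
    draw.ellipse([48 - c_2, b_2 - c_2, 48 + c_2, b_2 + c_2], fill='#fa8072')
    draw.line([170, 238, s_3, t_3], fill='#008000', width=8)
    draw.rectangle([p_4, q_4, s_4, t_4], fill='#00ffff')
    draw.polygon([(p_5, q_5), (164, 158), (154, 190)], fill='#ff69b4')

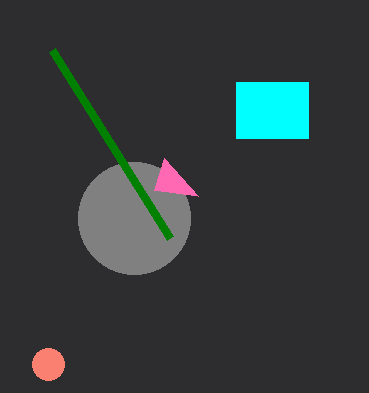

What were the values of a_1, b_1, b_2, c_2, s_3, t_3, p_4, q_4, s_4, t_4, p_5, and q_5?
a_1 = 134; b_1 = 218; b_2 = 364; c_2 = 16; s_3 = 52; t_3 = 50; p_4 = 236; q_4 = 82; s_4 = 308; t_4 = 138; p_5 = 198; q_5 = 196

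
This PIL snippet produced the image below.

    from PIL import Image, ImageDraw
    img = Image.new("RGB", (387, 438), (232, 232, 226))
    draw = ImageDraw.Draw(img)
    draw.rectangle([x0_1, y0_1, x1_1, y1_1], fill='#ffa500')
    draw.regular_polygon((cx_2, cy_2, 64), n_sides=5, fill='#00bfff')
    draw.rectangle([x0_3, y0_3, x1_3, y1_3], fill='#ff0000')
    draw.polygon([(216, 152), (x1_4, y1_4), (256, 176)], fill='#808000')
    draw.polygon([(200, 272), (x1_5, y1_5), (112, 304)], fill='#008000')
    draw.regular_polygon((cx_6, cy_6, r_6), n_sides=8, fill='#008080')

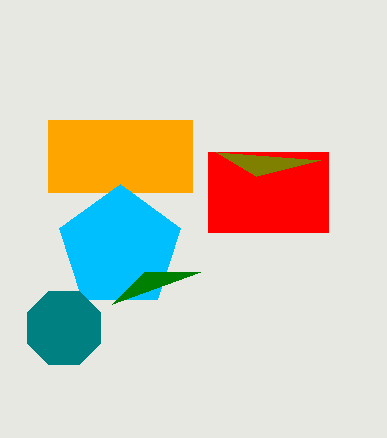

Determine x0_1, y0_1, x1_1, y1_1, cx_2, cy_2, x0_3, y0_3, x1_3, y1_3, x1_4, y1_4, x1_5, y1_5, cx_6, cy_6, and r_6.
x0_1 = 48, y0_1 = 120, x1_1 = 192, y1_1 = 192, cx_2 = 120, cy_2 = 248, x0_3 = 208, y0_3 = 152, x1_3 = 328, y1_3 = 232, x1_4 = 320, y1_4 = 160, x1_5 = 144, y1_5 = 272, cx_6 = 64, cy_6 = 328, r_6 = 40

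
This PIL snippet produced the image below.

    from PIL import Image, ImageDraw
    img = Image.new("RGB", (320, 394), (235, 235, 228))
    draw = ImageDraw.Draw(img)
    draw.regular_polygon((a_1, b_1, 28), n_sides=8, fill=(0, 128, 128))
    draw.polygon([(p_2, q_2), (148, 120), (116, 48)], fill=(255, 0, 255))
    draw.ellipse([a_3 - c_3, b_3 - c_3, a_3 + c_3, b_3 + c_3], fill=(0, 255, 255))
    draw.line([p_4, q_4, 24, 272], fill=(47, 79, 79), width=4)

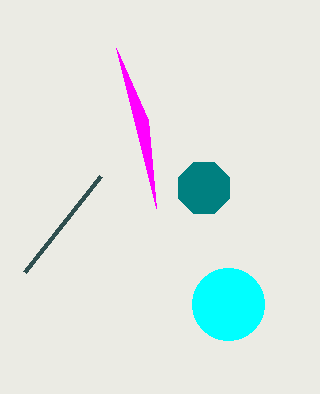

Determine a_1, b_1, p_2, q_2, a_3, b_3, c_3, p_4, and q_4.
a_1 = 204
b_1 = 188
p_2 = 156
q_2 = 208
a_3 = 228
b_3 = 304
c_3 = 36
p_4 = 100
q_4 = 176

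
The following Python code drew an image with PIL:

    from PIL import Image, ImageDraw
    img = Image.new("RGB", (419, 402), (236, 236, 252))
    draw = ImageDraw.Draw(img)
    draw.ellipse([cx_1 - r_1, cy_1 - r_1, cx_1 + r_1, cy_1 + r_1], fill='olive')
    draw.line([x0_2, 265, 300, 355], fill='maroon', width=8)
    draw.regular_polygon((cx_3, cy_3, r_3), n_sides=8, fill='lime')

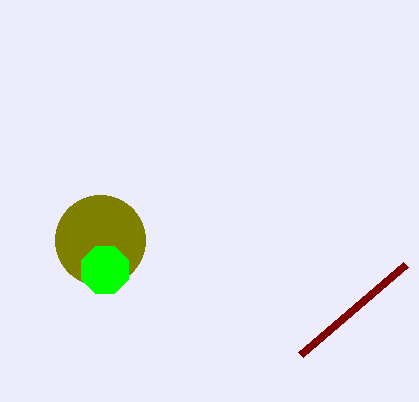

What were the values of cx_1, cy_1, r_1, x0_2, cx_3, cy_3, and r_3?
cx_1 = 100, cy_1 = 240, r_1 = 45, x0_2 = 405, cx_3 = 105, cy_3 = 270, r_3 = 25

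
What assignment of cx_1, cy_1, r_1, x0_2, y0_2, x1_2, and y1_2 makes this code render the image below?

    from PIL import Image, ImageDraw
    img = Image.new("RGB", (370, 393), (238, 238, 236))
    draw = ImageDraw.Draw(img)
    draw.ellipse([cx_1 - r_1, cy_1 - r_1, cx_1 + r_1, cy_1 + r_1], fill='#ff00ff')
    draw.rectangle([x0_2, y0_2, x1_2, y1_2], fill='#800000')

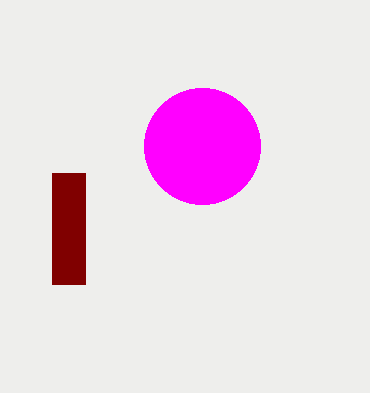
cx_1 = 202
cy_1 = 146
r_1 = 58
x0_2 = 52
y0_2 = 173
x1_2 = 85
y1_2 = 284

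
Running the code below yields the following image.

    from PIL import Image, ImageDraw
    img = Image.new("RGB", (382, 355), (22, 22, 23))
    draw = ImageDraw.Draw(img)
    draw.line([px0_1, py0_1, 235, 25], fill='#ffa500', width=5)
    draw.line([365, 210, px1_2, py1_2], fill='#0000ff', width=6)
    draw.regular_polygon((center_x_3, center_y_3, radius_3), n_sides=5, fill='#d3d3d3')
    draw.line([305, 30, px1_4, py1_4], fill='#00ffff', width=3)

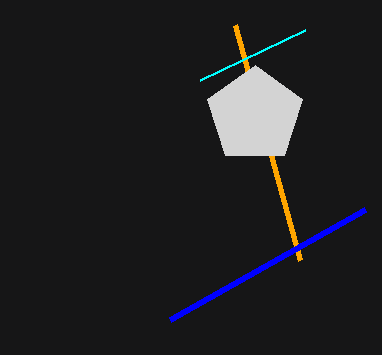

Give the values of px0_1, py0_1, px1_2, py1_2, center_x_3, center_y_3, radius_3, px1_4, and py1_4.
px0_1 = 300, py0_1 = 260, px1_2 = 170, py1_2 = 320, center_x_3 = 255, center_y_3 = 115, radius_3 = 50, px1_4 = 200, py1_4 = 80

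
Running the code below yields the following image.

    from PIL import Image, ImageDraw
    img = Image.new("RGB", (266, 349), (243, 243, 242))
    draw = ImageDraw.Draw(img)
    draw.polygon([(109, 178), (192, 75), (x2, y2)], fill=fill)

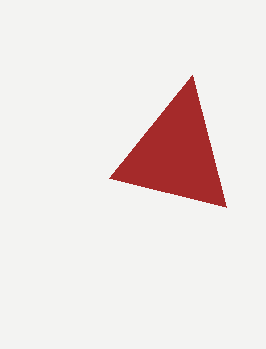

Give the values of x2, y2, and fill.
x2 = 226; y2 = 207; fill = 'brown'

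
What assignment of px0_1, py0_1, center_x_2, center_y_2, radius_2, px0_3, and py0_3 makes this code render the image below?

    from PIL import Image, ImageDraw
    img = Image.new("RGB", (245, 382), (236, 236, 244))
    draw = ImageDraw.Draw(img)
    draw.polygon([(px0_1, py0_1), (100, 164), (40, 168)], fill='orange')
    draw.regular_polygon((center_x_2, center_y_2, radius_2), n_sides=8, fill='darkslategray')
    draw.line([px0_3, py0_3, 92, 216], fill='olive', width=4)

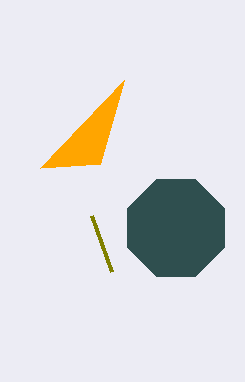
px0_1 = 124, py0_1 = 80, center_x_2 = 176, center_y_2 = 228, radius_2 = 52, px0_3 = 112, py0_3 = 272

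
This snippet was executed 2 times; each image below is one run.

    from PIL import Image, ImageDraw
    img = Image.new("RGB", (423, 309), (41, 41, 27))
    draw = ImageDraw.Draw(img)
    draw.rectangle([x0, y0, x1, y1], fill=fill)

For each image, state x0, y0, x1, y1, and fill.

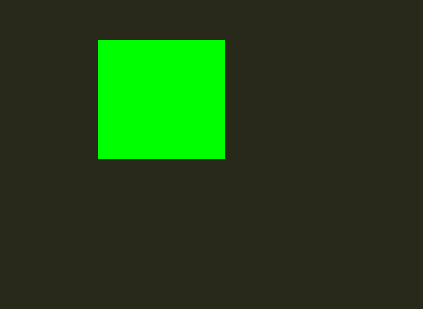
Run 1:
x0 = 98
y0 = 40
x1 = 224
y1 = 158
fill = 'lime'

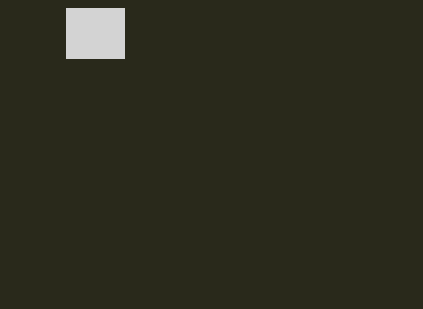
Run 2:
x0 = 66, y0 = 8, x1 = 124, y1 = 58, fill = 'lightgray'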